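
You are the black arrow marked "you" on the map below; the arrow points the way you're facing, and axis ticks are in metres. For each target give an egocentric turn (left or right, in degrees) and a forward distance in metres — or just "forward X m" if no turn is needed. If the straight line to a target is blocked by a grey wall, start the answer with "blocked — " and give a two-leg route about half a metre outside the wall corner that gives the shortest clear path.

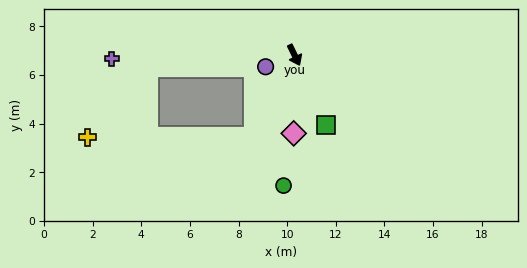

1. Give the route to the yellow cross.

blocked — turn right 52°, forward 3.8 m, then turn right 64°, forward 6.8 m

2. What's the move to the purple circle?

turn right 94°, forward 1.3 m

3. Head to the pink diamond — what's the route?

turn right 27°, forward 3.2 m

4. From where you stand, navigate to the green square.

forward 3.1 m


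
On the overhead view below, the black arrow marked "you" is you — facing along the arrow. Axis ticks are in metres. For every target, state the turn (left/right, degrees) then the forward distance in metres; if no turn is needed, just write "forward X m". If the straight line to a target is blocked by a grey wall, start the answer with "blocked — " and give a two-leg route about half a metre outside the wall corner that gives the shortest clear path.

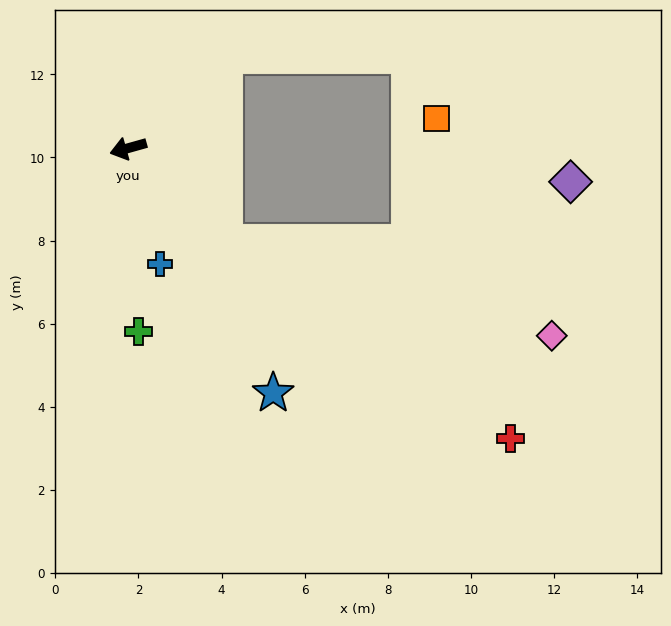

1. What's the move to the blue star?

turn left 105°, forward 6.8 m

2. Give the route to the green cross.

turn left 78°, forward 4.4 m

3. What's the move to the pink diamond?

blocked — turn left 120°, forward 3.2 m, then turn left 28°, forward 8.2 m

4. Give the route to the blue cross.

turn left 90°, forward 2.9 m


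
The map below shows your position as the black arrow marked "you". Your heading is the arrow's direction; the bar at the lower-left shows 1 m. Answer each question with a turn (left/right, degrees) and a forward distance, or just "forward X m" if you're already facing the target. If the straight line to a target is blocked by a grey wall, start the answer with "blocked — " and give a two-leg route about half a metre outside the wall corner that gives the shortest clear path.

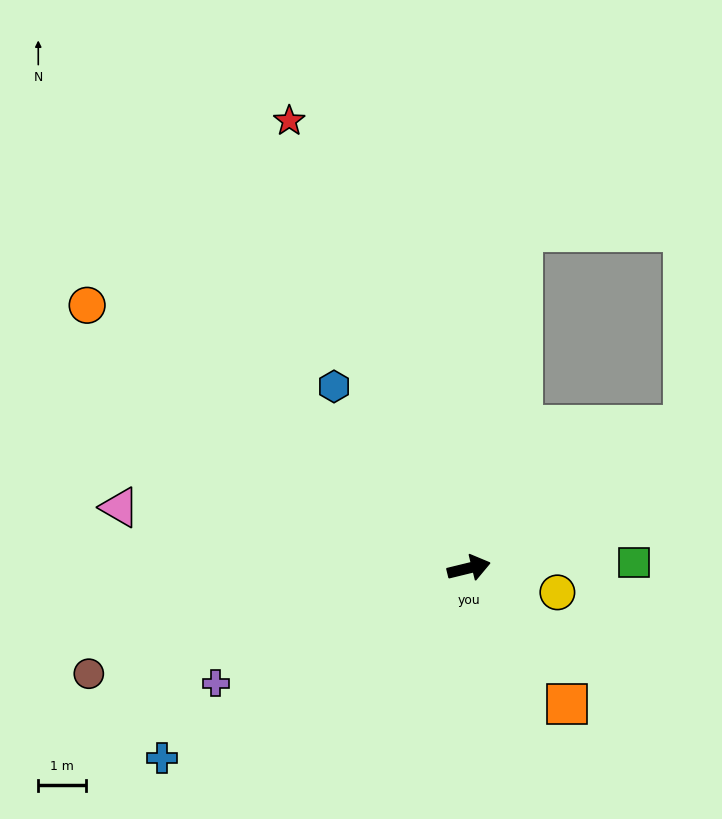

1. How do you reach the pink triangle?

turn left 156°, forward 7.5 m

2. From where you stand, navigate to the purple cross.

turn right 169°, forward 5.9 m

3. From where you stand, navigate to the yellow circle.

turn right 29°, forward 1.9 m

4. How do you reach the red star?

turn left 98°, forward 10.2 m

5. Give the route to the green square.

turn right 12°, forward 3.5 m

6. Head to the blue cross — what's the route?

turn right 162°, forward 7.6 m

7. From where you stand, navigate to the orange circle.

turn left 132°, forward 9.8 m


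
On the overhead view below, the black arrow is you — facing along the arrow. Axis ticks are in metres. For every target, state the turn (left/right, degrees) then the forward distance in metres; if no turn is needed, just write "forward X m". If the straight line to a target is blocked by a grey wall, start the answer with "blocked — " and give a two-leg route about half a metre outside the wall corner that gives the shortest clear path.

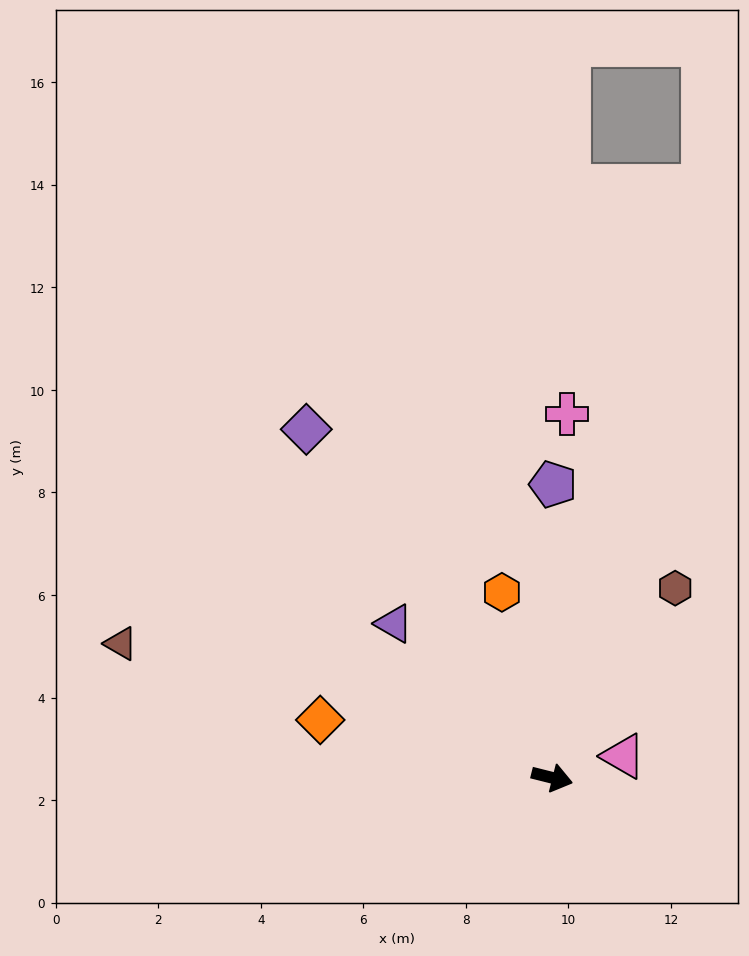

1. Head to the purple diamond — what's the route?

turn left 139°, forward 8.3 m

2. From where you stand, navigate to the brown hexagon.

turn left 71°, forward 4.4 m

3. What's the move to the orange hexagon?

turn left 119°, forward 3.7 m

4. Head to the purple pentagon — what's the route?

turn left 104°, forward 5.7 m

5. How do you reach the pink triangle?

turn left 31°, forward 1.4 m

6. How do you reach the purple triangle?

turn left 150°, forward 4.3 m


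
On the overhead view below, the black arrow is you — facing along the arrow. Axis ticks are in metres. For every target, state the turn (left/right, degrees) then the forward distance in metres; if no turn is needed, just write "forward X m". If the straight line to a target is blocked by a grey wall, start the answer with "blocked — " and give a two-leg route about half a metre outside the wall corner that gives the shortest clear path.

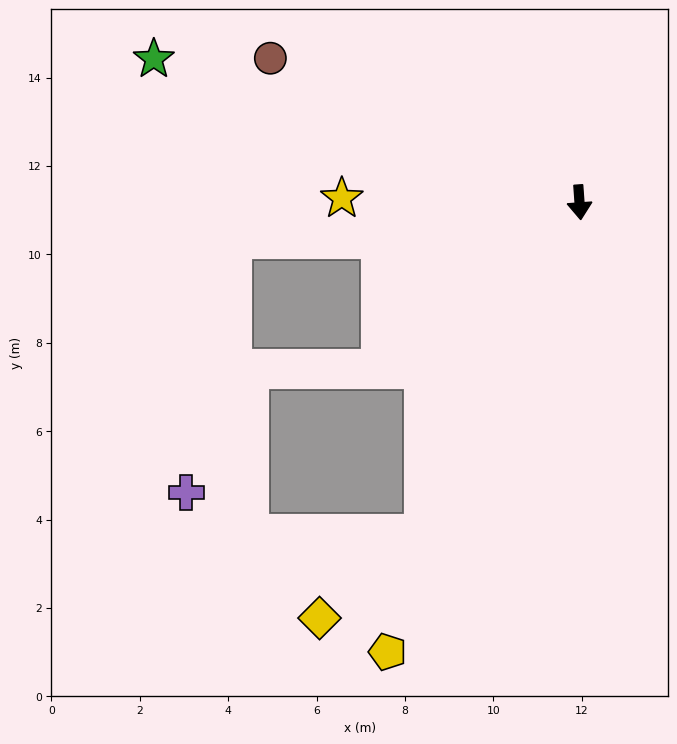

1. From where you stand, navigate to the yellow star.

turn right 95°, forward 5.4 m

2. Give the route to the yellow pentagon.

turn right 27°, forward 11.1 m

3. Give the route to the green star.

turn right 113°, forward 10.2 m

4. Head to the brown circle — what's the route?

turn right 119°, forward 7.7 m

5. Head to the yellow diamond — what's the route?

blocked — turn right 29°, forward 8.3 m, then turn right 25°, forward 3.0 m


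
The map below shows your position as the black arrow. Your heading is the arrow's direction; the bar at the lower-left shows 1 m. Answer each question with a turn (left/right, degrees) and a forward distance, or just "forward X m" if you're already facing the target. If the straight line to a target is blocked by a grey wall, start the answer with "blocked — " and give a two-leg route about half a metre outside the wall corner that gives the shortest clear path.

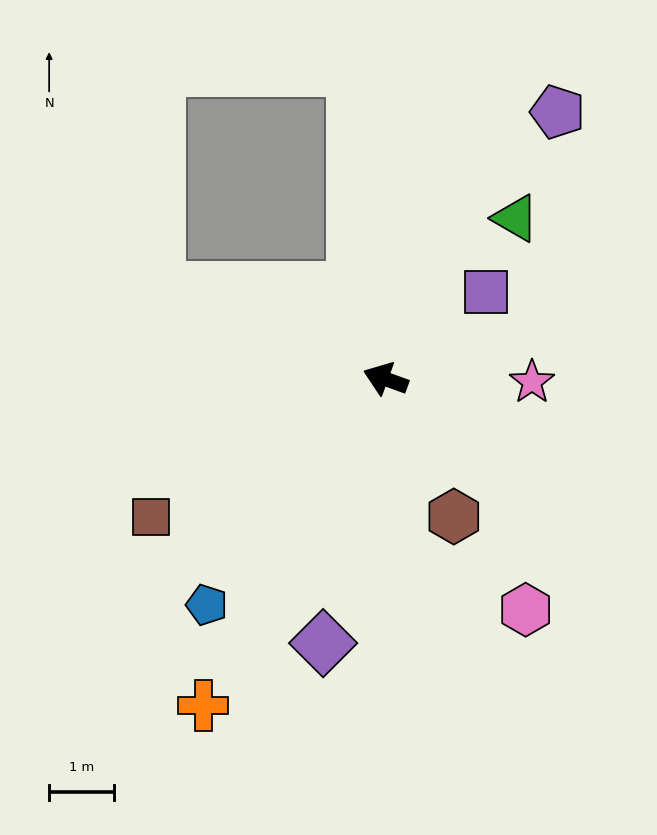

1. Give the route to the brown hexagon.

turn left 136°, forward 2.4 m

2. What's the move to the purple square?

turn right 119°, forward 2.1 m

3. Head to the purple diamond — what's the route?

turn left 97°, forward 4.2 m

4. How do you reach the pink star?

turn right 161°, forward 2.3 m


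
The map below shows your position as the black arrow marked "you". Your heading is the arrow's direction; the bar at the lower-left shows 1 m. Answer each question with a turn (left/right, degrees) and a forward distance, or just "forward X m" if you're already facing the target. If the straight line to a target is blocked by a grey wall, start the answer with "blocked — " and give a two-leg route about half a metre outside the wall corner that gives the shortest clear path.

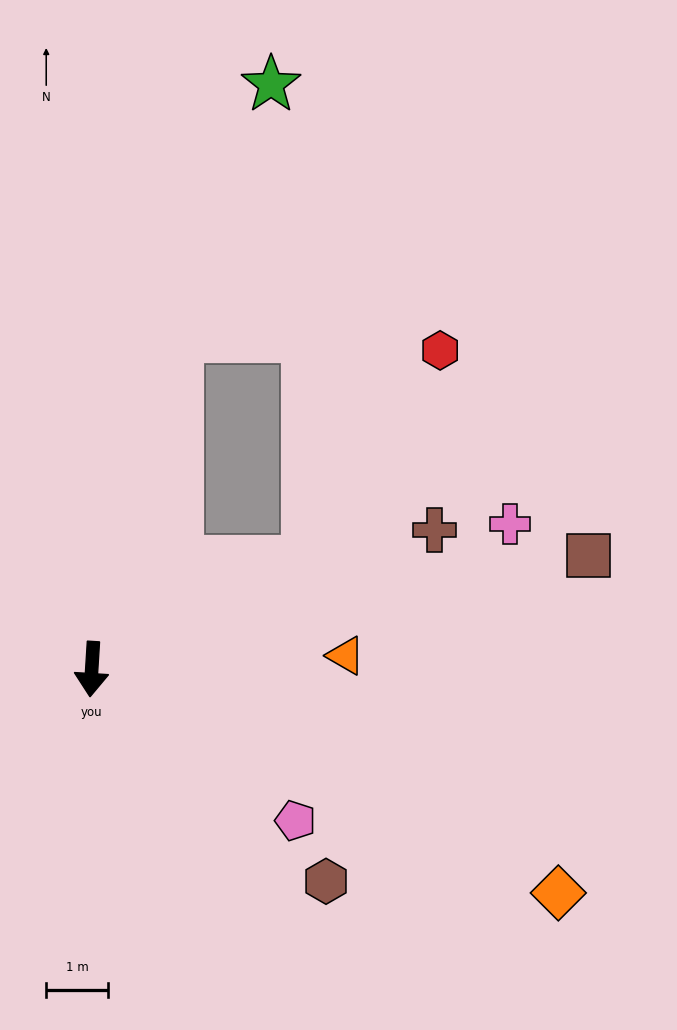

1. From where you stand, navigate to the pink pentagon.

turn left 57°, forward 4.1 m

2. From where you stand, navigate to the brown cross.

turn left 116°, forward 6.0 m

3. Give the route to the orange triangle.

turn left 97°, forward 4.1 m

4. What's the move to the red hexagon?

blocked — turn left 120°, forward 3.9 m, then turn left 31°, forward 4.1 m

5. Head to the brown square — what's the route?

turn left 106°, forward 8.3 m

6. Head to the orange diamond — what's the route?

turn left 68°, forward 8.4 m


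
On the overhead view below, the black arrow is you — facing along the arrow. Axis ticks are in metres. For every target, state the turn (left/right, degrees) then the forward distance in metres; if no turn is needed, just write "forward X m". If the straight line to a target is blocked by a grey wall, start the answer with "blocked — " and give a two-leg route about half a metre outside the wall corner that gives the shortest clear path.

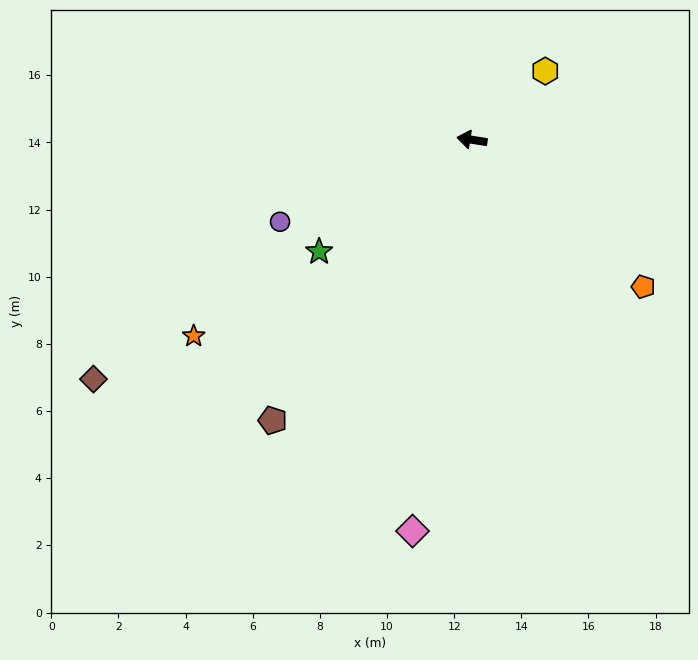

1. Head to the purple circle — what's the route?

turn left 32°, forward 6.2 m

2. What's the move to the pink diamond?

turn left 90°, forward 11.8 m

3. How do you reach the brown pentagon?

turn left 64°, forward 10.3 m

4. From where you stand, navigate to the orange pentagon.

turn left 148°, forward 6.7 m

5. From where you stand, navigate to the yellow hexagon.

turn right 128°, forward 3.0 m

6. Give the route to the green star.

turn left 45°, forward 5.6 m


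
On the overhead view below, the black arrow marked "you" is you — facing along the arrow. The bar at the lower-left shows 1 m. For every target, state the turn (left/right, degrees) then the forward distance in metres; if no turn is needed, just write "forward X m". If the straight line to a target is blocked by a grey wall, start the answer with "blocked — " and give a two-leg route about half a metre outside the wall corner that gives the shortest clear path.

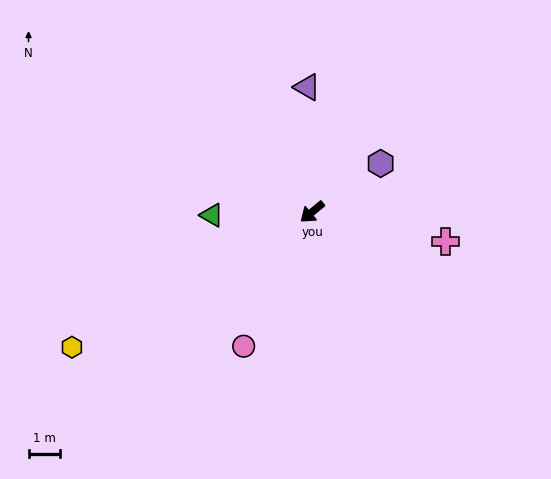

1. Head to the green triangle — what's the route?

turn right 38°, forward 3.2 m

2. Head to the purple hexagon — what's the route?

turn left 176°, forward 2.6 m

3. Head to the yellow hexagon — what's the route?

turn right 10°, forward 8.7 m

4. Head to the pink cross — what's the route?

turn left 128°, forward 4.3 m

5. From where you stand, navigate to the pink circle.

turn left 23°, forward 4.7 m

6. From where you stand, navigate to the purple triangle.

turn right 127°, forward 3.9 m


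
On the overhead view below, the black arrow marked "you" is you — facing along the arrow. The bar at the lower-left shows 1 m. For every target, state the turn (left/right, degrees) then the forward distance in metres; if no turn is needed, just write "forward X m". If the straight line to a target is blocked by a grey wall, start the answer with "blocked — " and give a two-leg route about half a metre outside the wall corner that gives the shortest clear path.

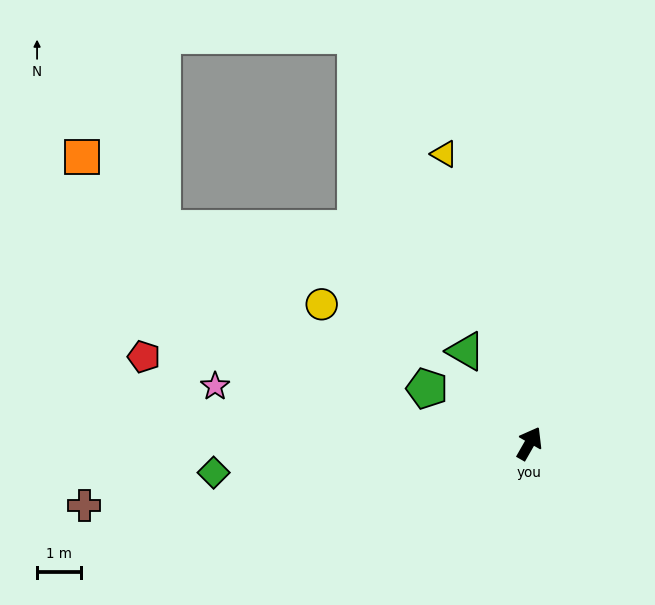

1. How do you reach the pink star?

turn left 109°, forward 7.3 m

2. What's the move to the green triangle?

turn left 64°, forward 2.6 m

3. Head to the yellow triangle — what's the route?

turn left 46°, forward 6.9 m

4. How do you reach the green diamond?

turn left 125°, forward 7.2 m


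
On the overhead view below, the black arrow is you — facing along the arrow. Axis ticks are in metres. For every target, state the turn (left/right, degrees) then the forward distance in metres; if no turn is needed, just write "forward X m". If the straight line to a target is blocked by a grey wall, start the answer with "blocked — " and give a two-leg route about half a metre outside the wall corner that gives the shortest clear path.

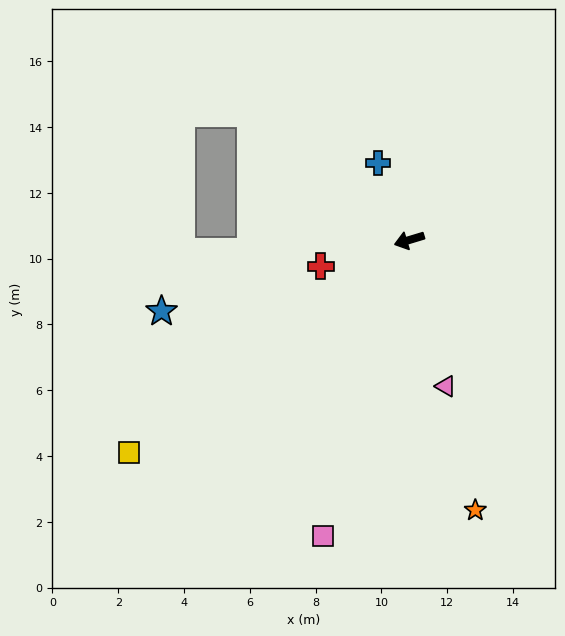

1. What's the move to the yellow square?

turn left 20°, forward 10.7 m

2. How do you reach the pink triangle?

turn left 87°, forward 4.6 m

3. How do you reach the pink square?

turn left 57°, forward 9.4 m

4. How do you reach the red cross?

forward 2.8 m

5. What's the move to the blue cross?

turn right 85°, forward 2.5 m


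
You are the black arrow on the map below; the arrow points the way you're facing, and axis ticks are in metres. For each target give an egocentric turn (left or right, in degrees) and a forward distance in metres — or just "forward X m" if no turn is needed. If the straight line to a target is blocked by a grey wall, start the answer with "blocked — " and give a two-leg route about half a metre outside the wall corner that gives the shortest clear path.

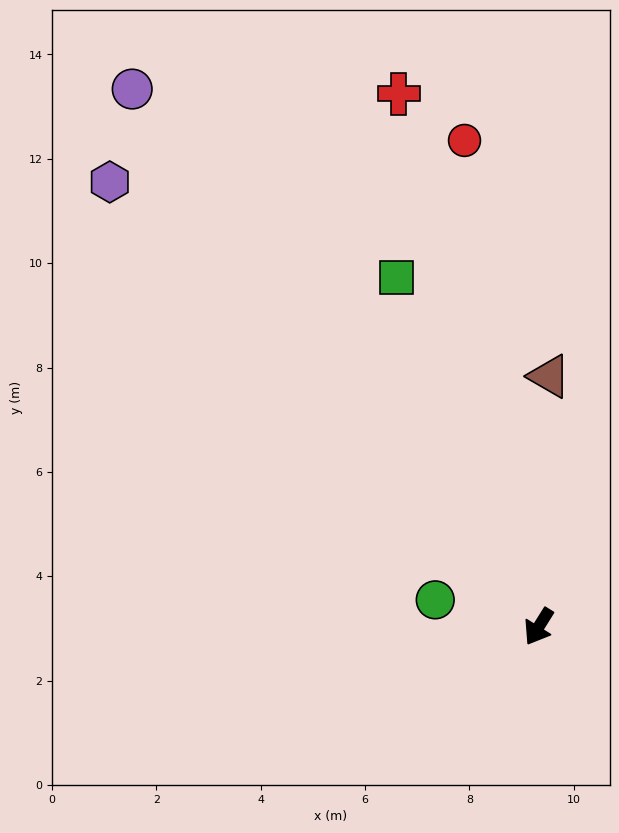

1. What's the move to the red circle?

turn right 139°, forward 9.4 m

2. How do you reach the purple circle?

turn right 111°, forward 12.9 m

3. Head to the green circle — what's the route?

turn right 73°, forward 2.0 m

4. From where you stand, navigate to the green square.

turn right 126°, forward 7.2 m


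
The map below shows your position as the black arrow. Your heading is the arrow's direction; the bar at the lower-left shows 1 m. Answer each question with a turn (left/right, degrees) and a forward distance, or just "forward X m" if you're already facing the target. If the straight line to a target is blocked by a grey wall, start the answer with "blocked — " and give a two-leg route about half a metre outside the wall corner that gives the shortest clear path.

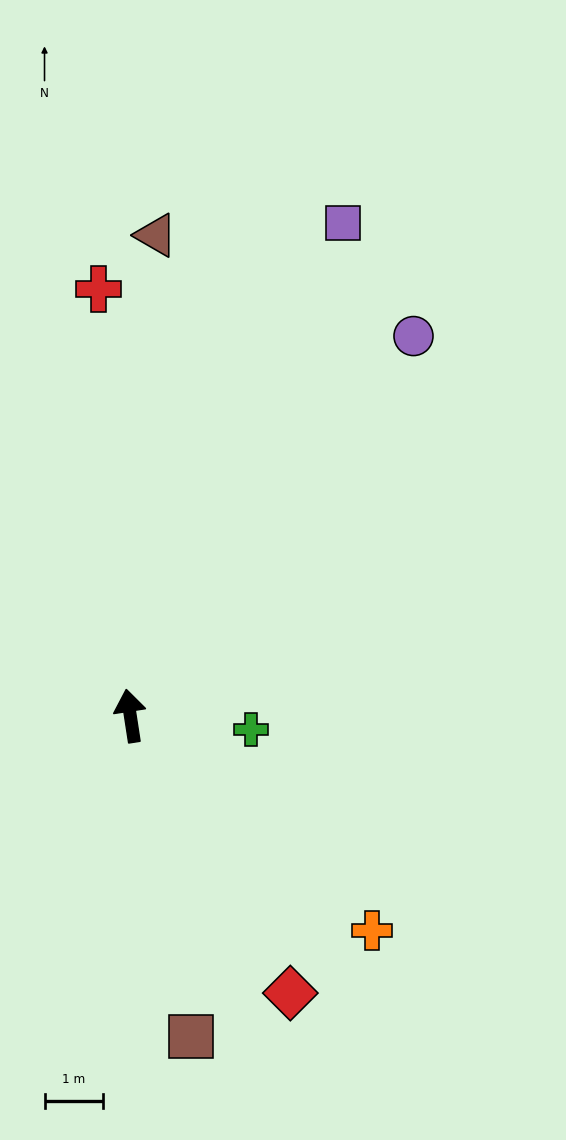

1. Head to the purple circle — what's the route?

turn right 45°, forward 8.1 m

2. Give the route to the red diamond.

turn right 159°, forward 5.5 m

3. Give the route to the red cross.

turn right 4°, forward 7.4 m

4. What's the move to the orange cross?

turn right 140°, forward 5.6 m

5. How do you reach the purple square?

turn right 32°, forward 9.2 m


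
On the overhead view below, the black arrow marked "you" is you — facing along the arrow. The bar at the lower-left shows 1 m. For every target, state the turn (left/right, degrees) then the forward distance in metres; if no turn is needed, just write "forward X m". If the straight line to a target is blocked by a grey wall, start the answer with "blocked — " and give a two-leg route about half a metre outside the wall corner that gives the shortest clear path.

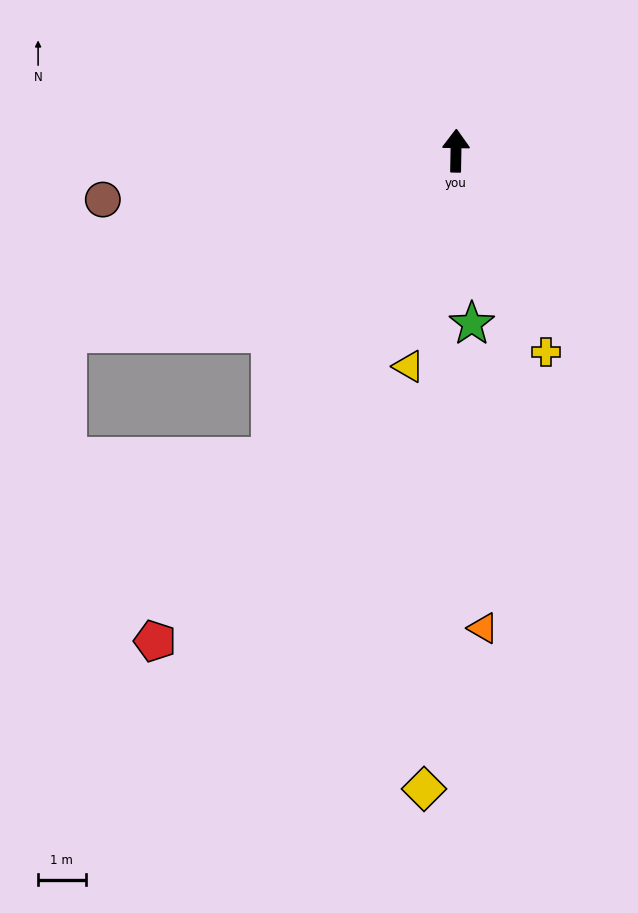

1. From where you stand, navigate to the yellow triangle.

turn left 169°, forward 4.6 m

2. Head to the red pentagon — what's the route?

turn left 149°, forward 12.1 m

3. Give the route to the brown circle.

turn left 99°, forward 7.5 m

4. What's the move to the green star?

turn right 174°, forward 3.7 m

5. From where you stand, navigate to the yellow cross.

turn right 155°, forward 4.6 m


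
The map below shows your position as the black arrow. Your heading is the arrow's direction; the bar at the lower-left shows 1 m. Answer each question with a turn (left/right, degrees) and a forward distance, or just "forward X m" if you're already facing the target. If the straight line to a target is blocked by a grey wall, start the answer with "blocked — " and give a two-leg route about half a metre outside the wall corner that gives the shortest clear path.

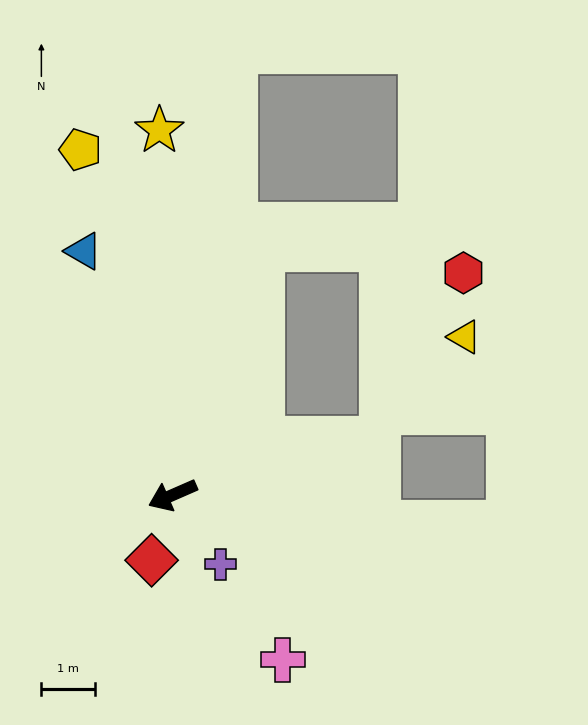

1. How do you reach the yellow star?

turn right 112°, forward 6.8 m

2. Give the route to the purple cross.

turn left 101°, forward 1.6 m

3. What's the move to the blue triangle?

turn right 94°, forward 4.8 m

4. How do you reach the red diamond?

turn left 49°, forward 1.3 m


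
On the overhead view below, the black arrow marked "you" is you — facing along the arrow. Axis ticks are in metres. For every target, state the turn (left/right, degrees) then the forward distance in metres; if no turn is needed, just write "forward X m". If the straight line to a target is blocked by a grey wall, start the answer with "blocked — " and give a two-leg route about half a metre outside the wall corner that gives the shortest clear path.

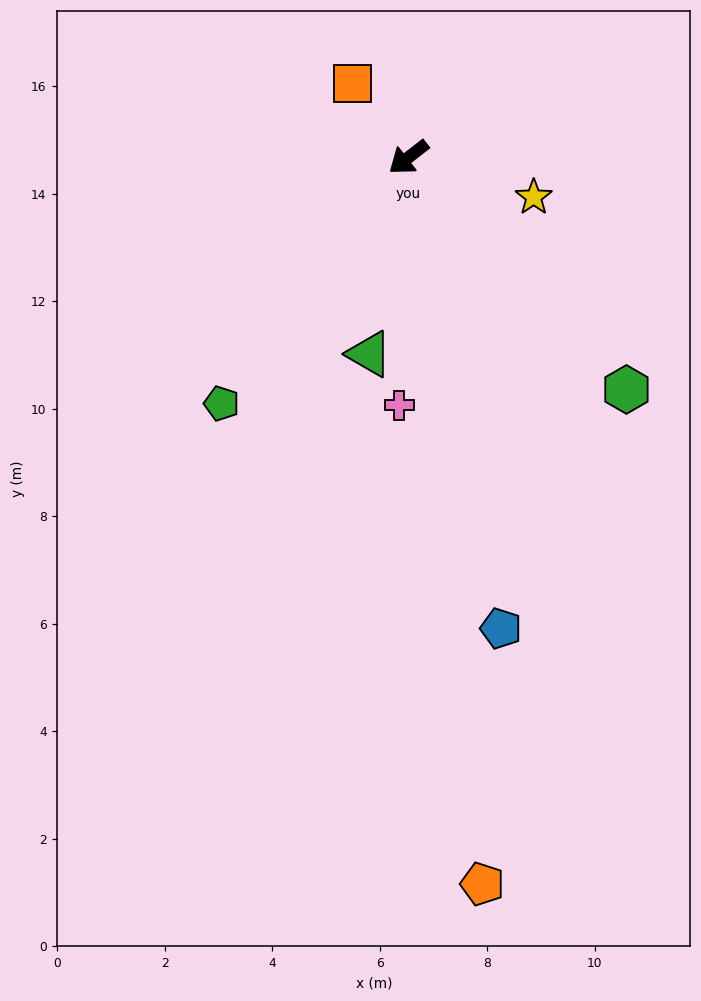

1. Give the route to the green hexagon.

turn left 95°, forward 5.9 m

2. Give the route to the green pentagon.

turn left 15°, forward 5.7 m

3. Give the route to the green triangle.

turn left 41°, forward 3.7 m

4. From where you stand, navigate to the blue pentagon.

turn left 63°, forward 8.9 m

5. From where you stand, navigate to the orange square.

turn right 91°, forward 1.7 m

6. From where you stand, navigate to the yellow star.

turn left 125°, forward 2.4 m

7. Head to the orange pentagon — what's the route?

turn left 58°, forward 13.6 m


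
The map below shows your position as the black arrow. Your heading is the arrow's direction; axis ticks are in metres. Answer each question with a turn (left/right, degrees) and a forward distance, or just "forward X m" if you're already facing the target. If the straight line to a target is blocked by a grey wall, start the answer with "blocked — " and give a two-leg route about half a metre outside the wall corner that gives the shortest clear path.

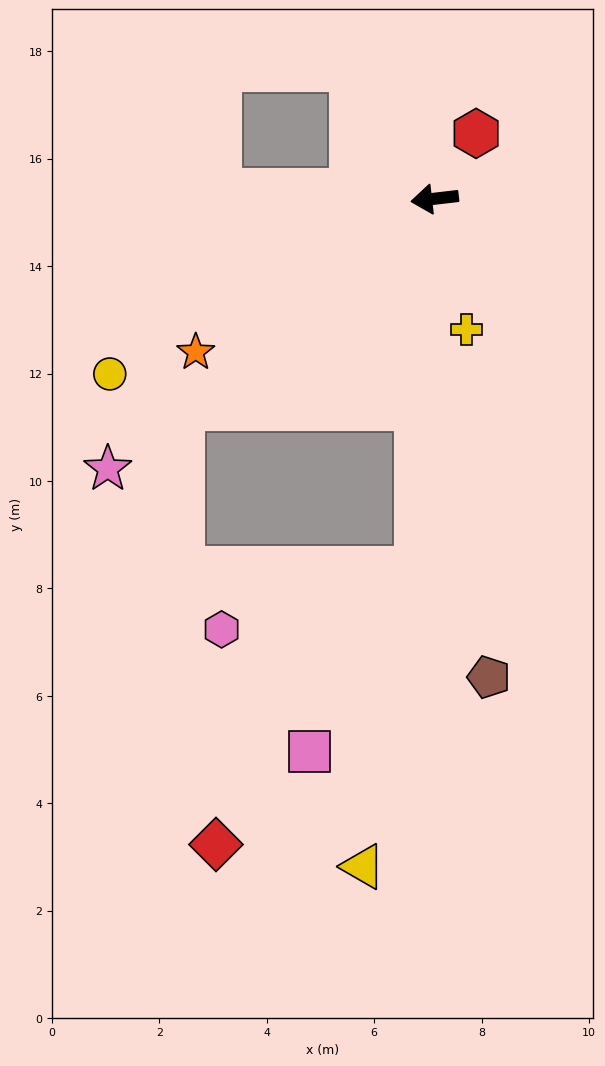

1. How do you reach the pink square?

blocked — turn left 81°, forward 6.9 m, then turn right 28°, forward 4.0 m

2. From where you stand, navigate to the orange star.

turn left 26°, forward 5.3 m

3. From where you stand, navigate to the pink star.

turn left 33°, forward 7.9 m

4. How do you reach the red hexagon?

turn right 129°, forward 1.4 m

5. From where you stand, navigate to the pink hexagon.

blocked — turn left 81°, forward 6.9 m, then turn right 70°, forward 3.8 m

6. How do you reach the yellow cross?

turn left 97°, forward 2.5 m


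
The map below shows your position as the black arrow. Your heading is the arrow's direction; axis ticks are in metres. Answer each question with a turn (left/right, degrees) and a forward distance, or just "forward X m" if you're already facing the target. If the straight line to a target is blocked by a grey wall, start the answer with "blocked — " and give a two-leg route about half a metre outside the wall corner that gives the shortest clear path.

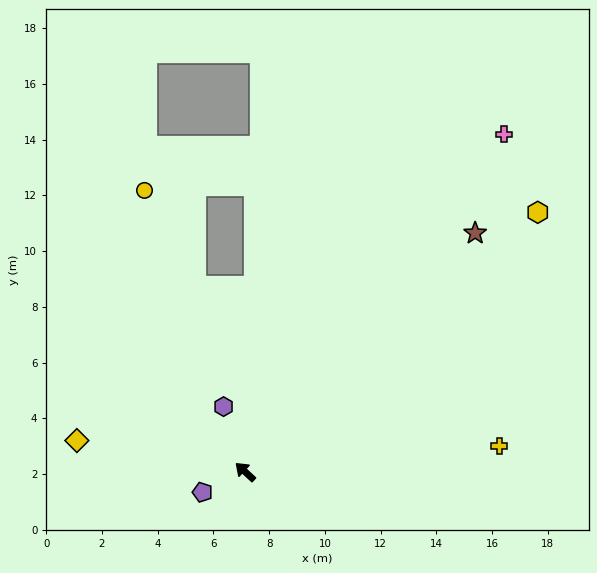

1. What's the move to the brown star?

turn right 91°, forward 11.9 m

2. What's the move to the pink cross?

turn right 85°, forward 15.3 m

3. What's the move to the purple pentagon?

turn left 68°, forward 1.7 m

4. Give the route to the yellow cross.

turn right 131°, forward 9.2 m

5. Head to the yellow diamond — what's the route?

turn left 32°, forward 6.1 m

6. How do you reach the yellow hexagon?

turn right 96°, forward 14.0 m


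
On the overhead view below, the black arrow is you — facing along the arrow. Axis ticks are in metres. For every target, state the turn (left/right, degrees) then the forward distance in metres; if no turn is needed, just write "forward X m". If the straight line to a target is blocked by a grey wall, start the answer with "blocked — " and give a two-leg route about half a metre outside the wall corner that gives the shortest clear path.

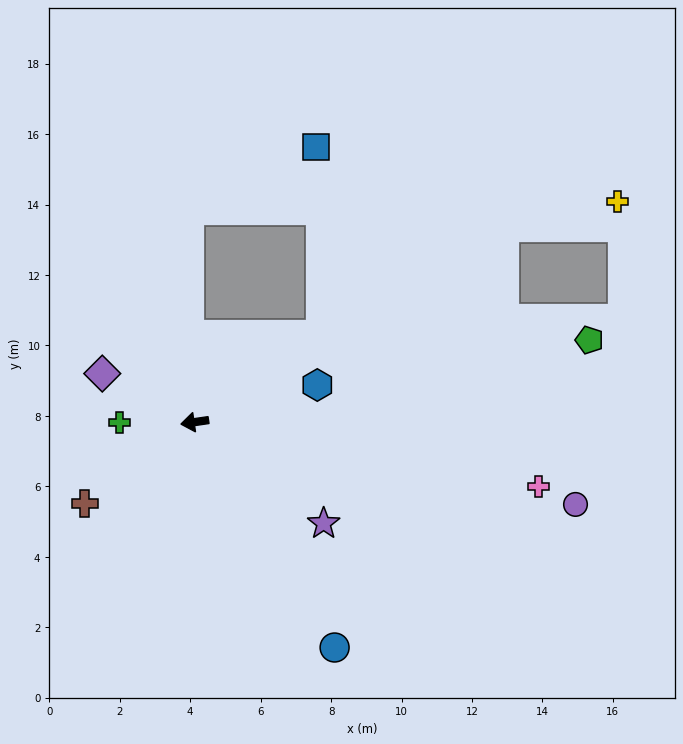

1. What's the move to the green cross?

turn right 8°, forward 2.1 m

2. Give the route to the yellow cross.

blocked — turn right 156°, forward 10.4 m, then turn right 19°, forward 3.3 m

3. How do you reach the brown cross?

turn left 28°, forward 3.9 m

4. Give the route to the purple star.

turn left 134°, forward 4.7 m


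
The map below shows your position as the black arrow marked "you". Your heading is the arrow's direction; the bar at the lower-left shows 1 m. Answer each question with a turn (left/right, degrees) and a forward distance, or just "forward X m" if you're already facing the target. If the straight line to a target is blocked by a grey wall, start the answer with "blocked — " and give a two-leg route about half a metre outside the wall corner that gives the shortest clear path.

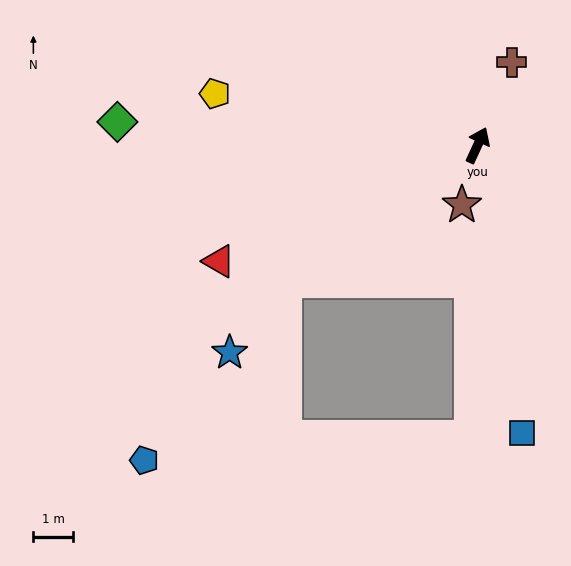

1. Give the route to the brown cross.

turn left 2°, forward 2.3 m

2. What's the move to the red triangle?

turn left 139°, forward 7.1 m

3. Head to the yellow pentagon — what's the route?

turn left 104°, forward 6.7 m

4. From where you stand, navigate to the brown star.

turn right 170°, forward 1.6 m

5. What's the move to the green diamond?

turn left 111°, forward 9.1 m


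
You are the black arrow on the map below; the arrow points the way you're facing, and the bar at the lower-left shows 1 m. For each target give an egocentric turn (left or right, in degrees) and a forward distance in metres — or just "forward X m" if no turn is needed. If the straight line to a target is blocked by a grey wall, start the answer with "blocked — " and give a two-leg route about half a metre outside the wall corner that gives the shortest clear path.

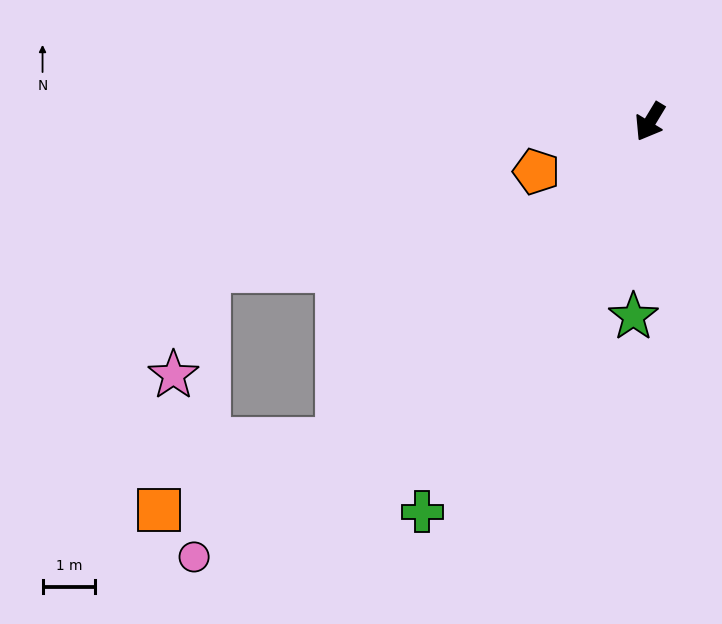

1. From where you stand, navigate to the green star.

turn left 26°, forward 3.7 m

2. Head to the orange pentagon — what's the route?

turn right 35°, forward 2.4 m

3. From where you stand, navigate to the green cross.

forward 8.6 m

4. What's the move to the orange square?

blocked — turn right 13°, forward 8.5 m, then turn right 24°, forward 3.6 m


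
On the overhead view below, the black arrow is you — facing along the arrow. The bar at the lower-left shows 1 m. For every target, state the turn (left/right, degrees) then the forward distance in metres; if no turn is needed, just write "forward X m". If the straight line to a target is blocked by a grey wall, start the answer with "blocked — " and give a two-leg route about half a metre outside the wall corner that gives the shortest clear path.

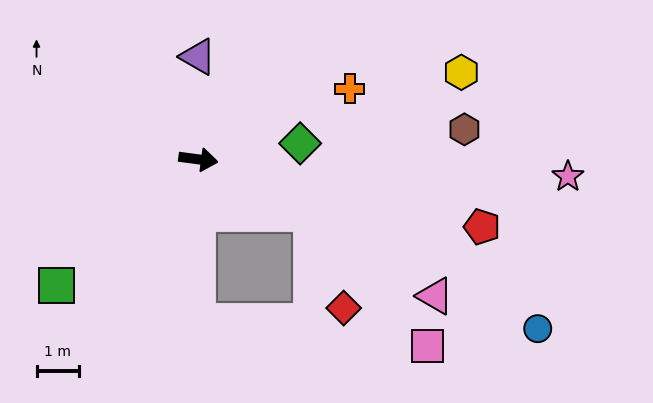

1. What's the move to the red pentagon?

turn right 6°, forward 6.9 m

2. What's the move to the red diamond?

blocked — turn right 18°, forward 3.0 m, then turn right 45°, forward 2.4 m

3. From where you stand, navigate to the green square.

turn right 131°, forward 4.5 m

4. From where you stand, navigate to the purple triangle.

turn left 98°, forward 2.4 m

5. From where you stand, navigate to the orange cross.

turn left 33°, forward 4.0 m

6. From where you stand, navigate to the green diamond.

turn left 17°, forward 2.4 m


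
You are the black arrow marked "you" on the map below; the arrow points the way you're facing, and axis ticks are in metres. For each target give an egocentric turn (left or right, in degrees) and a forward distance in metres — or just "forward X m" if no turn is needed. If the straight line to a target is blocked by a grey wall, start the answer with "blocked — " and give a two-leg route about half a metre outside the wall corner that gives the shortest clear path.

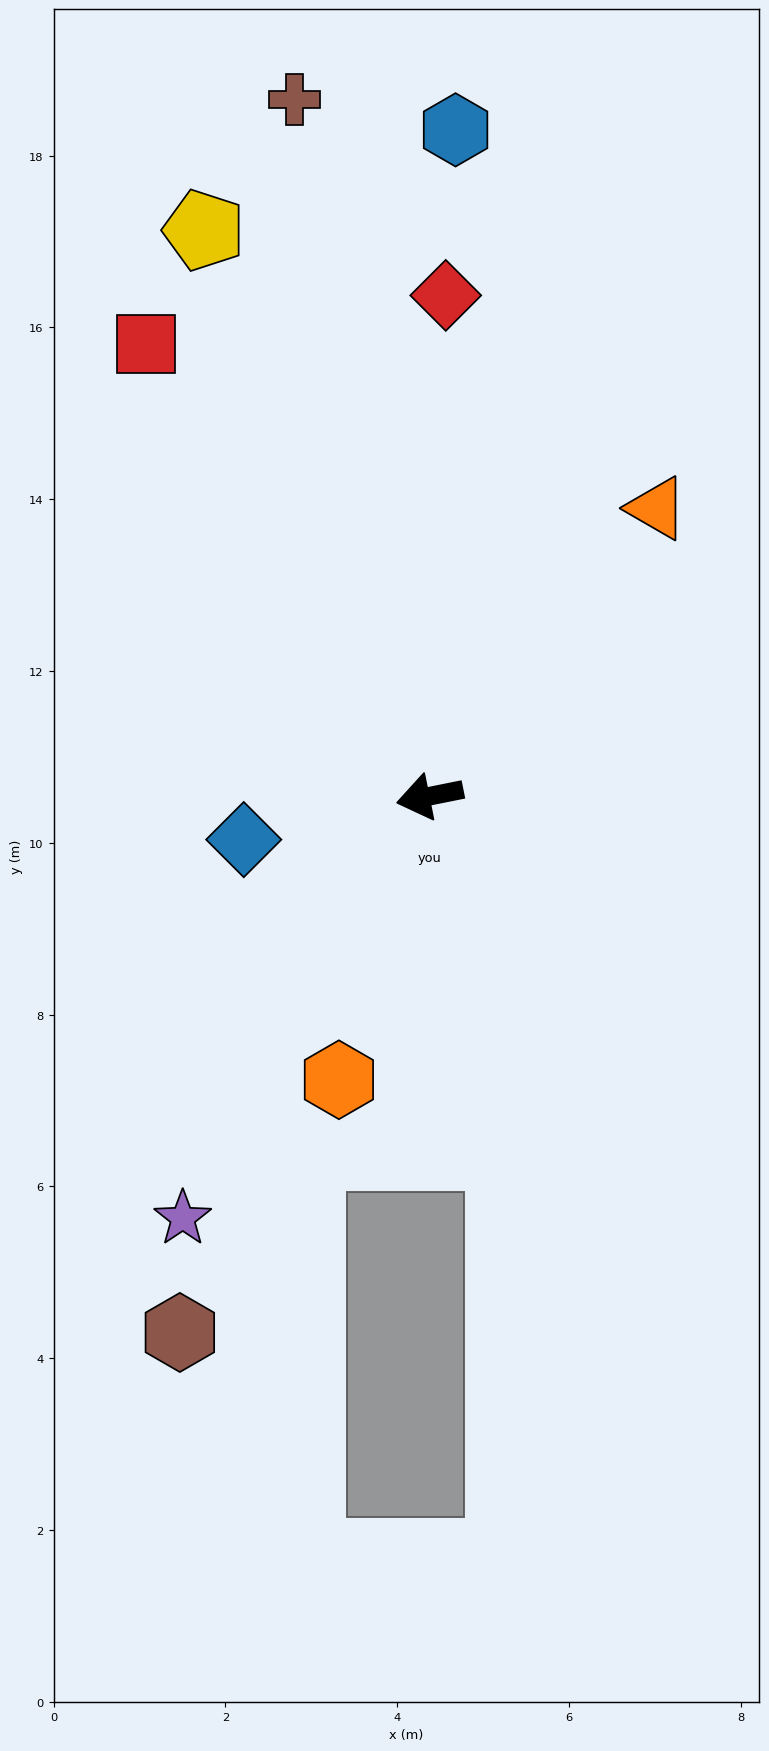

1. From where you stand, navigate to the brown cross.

turn right 90°, forward 8.3 m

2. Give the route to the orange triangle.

turn right 140°, forward 4.3 m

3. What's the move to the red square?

turn right 69°, forward 6.2 m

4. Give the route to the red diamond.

turn right 103°, forward 5.8 m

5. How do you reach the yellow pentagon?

turn right 80°, forward 7.1 m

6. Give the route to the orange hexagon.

turn left 61°, forward 3.5 m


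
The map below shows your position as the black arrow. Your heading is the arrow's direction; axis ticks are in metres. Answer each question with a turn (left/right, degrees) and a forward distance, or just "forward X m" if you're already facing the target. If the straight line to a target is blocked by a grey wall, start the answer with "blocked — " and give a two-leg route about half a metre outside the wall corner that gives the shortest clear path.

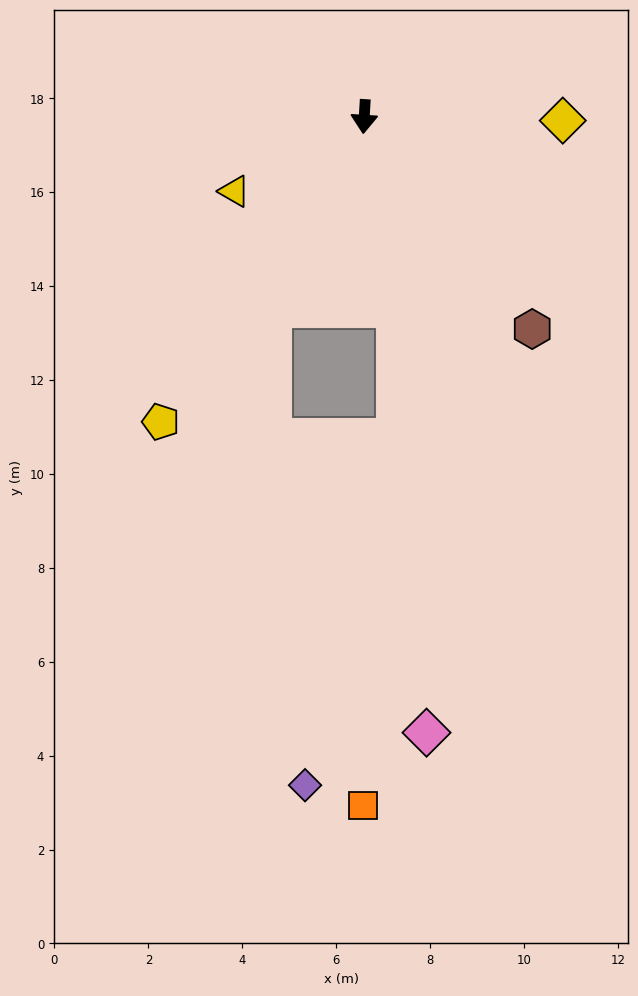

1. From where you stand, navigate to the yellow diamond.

turn left 92°, forward 4.2 m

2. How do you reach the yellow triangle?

turn right 57°, forward 3.2 m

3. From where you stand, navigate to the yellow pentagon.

turn right 30°, forward 7.8 m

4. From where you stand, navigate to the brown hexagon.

turn left 42°, forward 5.8 m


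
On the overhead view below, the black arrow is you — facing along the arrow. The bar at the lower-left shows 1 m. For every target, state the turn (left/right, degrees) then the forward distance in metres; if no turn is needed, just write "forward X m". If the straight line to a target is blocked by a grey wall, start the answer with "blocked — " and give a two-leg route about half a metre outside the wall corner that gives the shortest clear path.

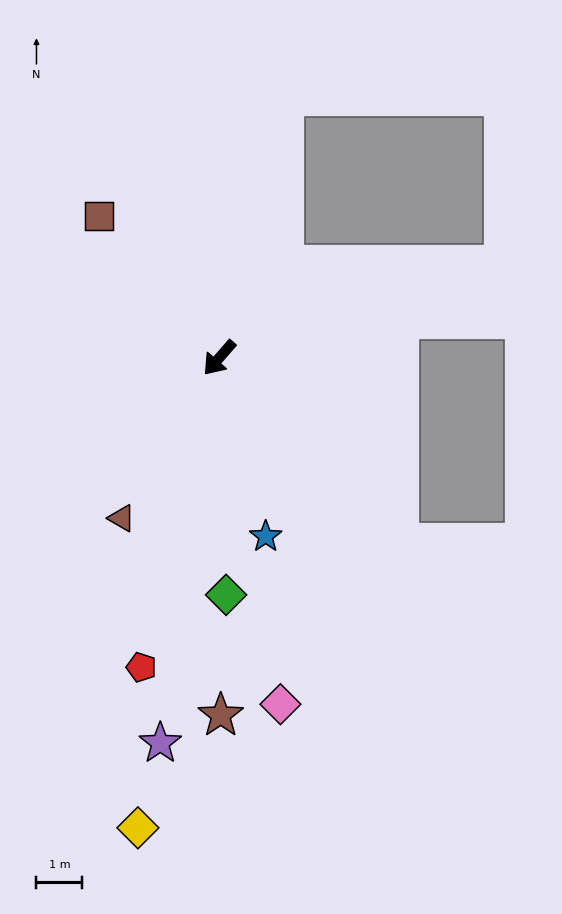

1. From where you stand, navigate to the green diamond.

turn left 43°, forward 5.2 m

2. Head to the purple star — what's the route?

turn left 32°, forward 8.5 m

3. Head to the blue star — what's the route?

turn left 56°, forward 4.0 m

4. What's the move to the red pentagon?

turn left 27°, forward 7.0 m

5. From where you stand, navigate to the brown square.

turn right 99°, forward 4.1 m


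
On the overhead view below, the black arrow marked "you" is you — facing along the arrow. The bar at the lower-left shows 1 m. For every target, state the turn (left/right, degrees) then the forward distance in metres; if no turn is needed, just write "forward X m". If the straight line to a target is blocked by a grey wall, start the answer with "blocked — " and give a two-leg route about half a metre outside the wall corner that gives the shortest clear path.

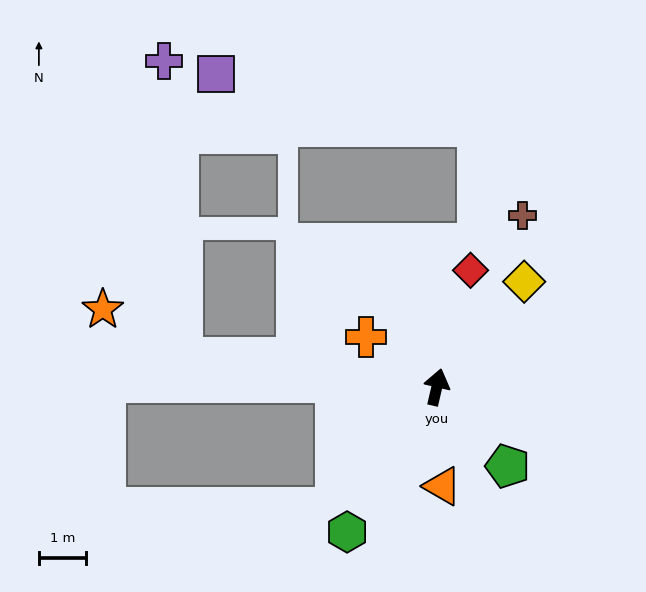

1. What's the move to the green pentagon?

turn right 125°, forward 2.2 m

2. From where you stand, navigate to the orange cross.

turn left 68°, forward 1.8 m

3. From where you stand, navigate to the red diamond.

turn right 3°, forward 2.6 m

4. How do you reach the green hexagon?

turn left 161°, forward 3.6 m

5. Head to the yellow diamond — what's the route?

turn right 27°, forward 2.9 m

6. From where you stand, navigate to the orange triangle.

turn right 164°, forward 2.1 m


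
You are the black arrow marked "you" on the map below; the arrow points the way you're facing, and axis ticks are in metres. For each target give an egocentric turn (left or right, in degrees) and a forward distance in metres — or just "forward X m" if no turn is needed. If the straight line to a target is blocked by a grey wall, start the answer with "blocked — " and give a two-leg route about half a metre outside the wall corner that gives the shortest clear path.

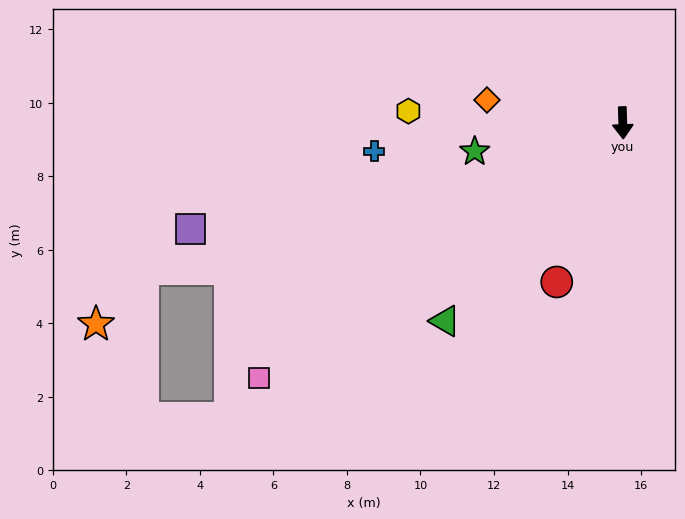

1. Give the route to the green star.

turn right 81°, forward 4.1 m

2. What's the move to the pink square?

turn right 57°, forward 12.1 m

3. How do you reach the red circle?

turn right 24°, forward 4.7 m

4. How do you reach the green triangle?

turn right 44°, forward 7.2 m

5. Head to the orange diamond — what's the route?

turn right 101°, forward 3.7 m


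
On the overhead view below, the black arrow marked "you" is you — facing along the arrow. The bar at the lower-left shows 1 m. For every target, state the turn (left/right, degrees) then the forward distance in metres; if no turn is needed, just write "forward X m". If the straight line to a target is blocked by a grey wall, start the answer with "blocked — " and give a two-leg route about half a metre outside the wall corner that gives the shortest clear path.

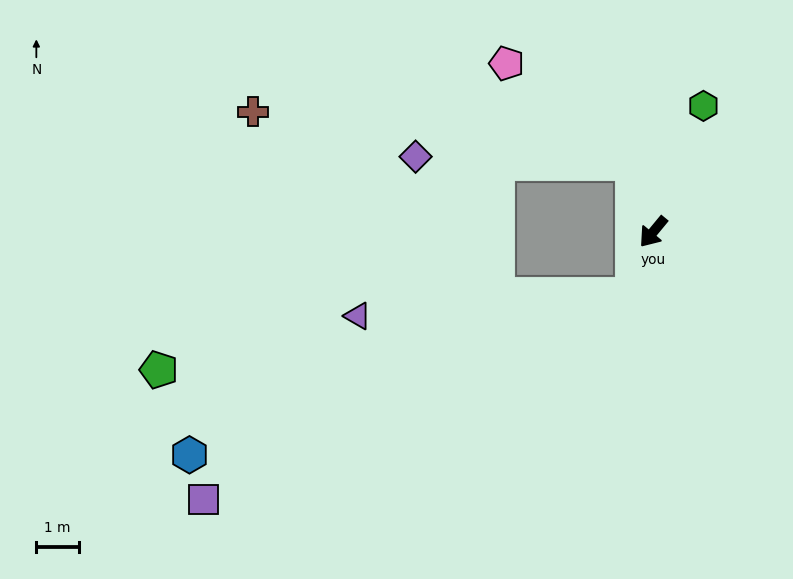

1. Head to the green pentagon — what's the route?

blocked — turn left 22°, forward 1.6 m, then turn right 63°, forward 11.3 m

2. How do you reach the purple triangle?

blocked — turn left 22°, forward 1.6 m, then turn right 68°, forward 6.5 m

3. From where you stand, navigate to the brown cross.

blocked — turn right 124°, forward 1.7 m, then turn left 66°, forward 9.1 m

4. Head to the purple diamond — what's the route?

blocked — turn right 124°, forward 1.7 m, then turn left 72°, forward 5.1 m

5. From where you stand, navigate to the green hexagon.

turn right 162°, forward 3.2 m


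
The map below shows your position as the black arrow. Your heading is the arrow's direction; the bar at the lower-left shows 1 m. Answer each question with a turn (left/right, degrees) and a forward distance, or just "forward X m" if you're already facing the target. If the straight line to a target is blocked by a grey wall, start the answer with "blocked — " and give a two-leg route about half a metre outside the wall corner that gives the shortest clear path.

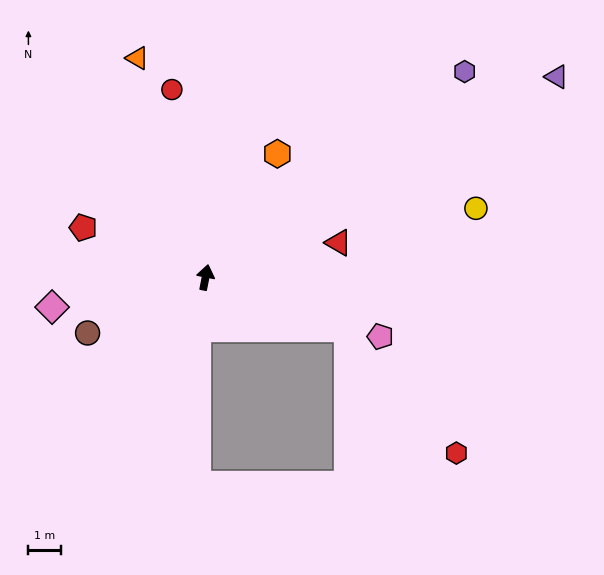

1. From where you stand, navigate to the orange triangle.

turn left 28°, forward 7.0 m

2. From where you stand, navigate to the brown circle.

turn left 126°, forward 4.0 m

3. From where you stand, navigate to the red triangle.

turn right 64°, forward 4.2 m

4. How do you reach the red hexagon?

blocked — turn right 99°, forward 4.6 m, then turn right 29°, forward 5.1 m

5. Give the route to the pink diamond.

turn left 112°, forward 4.8 m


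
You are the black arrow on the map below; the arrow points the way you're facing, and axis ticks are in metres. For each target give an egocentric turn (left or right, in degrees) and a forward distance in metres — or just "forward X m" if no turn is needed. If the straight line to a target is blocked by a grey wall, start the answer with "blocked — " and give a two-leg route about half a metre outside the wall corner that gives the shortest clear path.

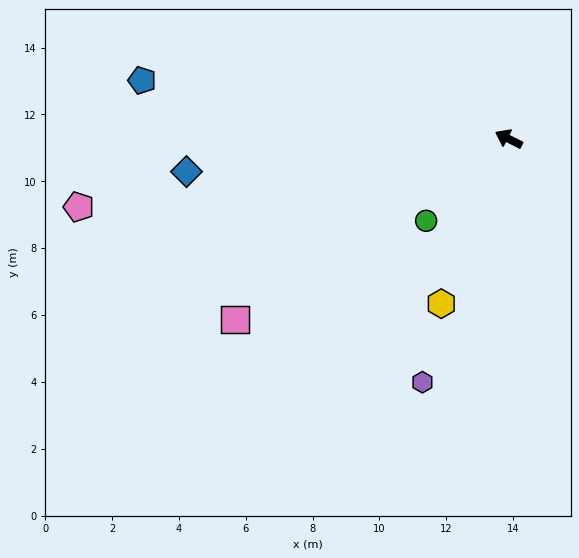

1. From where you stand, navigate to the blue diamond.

turn left 33°, forward 9.7 m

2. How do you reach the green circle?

turn left 72°, forward 3.5 m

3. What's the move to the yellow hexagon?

turn left 95°, forward 5.3 m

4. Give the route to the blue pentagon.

turn left 18°, forward 11.1 m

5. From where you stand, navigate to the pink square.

turn left 60°, forward 9.8 m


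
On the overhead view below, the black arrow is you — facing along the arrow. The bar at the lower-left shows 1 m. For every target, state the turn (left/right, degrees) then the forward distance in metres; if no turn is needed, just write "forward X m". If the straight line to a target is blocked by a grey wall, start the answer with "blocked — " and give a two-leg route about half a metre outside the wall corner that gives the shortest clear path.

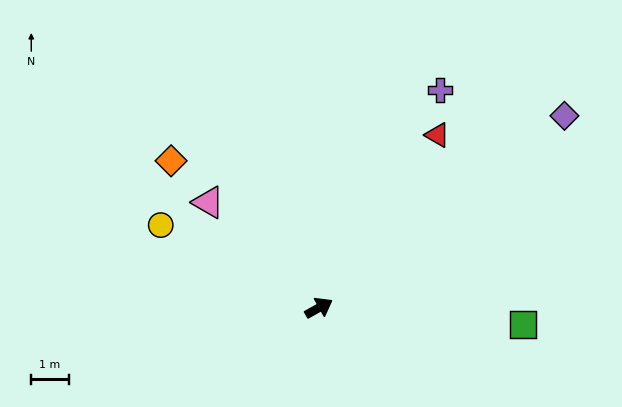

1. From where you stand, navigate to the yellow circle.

turn left 123°, forward 4.8 m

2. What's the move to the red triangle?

turn left 26°, forward 5.6 m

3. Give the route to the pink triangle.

turn left 107°, forward 4.1 m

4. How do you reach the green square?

turn right 34°, forward 5.5 m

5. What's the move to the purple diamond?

turn left 9°, forward 8.3 m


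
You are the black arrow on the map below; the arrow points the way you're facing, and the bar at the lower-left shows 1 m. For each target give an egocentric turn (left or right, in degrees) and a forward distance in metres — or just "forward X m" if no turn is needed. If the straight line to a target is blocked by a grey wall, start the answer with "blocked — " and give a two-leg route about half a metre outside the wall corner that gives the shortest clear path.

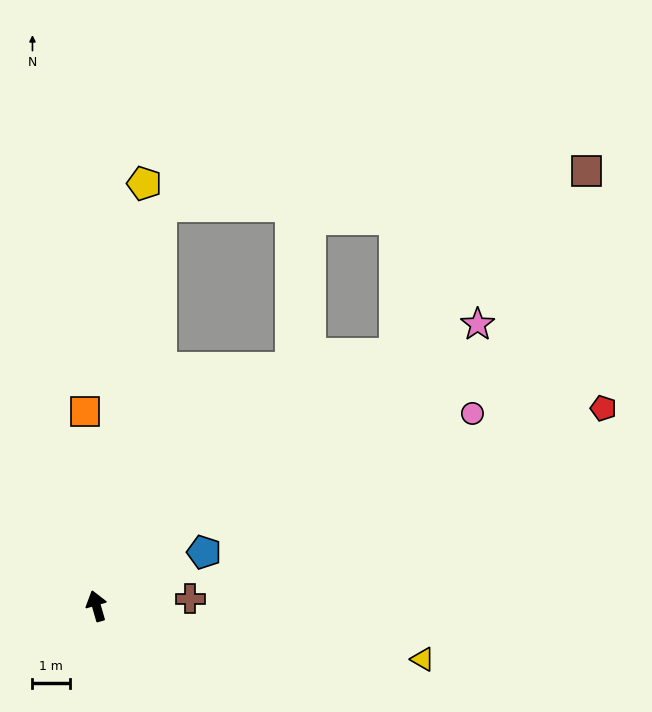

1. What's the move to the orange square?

turn right 13°, forward 5.2 m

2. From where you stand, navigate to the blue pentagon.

turn right 79°, forward 3.2 m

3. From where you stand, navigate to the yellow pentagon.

turn right 22°, forward 11.3 m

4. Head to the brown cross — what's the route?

turn right 102°, forward 2.5 m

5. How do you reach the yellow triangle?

turn right 115°, forward 8.8 m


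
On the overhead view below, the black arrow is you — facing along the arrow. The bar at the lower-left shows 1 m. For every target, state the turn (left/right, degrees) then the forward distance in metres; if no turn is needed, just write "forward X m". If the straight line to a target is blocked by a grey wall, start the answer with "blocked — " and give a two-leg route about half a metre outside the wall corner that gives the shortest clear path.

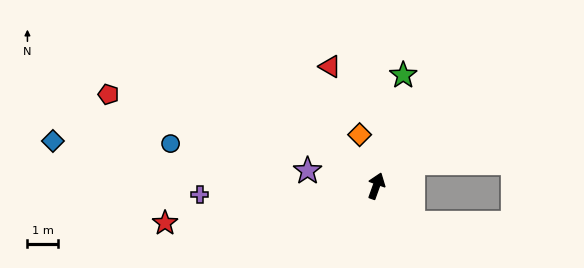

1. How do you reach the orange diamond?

turn left 38°, forward 1.8 m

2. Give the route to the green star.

turn left 6°, forward 3.7 m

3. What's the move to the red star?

turn left 120°, forward 7.0 m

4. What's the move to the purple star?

turn left 97°, forward 2.3 m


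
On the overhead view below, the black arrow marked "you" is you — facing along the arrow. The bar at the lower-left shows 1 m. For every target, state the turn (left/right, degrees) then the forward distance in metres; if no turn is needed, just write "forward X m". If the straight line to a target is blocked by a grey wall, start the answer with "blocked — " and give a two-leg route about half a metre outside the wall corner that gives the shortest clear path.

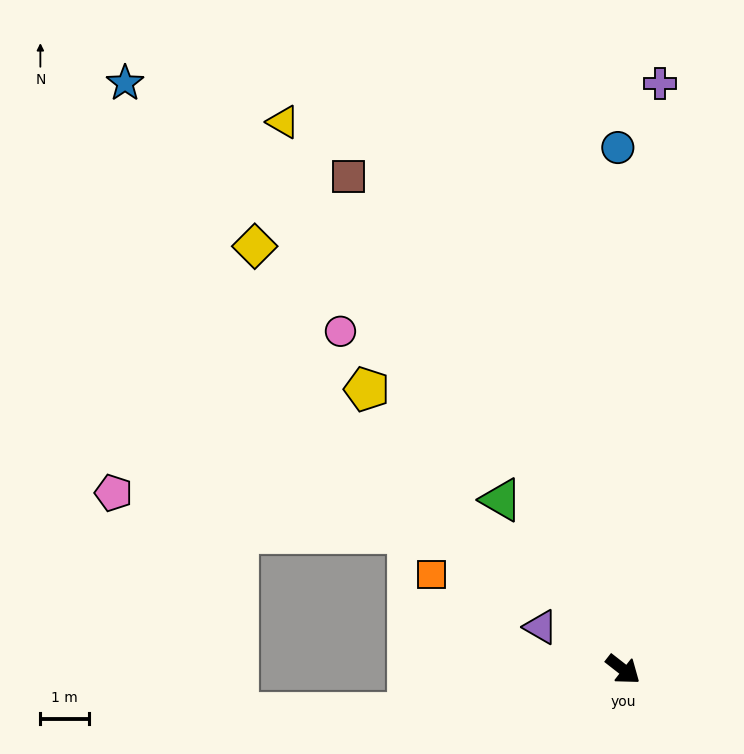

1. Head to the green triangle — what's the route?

turn left 164°, forward 4.3 m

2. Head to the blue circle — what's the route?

turn left 129°, forward 10.7 m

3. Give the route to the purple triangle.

turn right 169°, forward 1.9 m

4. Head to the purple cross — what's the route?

turn left 124°, forward 12.0 m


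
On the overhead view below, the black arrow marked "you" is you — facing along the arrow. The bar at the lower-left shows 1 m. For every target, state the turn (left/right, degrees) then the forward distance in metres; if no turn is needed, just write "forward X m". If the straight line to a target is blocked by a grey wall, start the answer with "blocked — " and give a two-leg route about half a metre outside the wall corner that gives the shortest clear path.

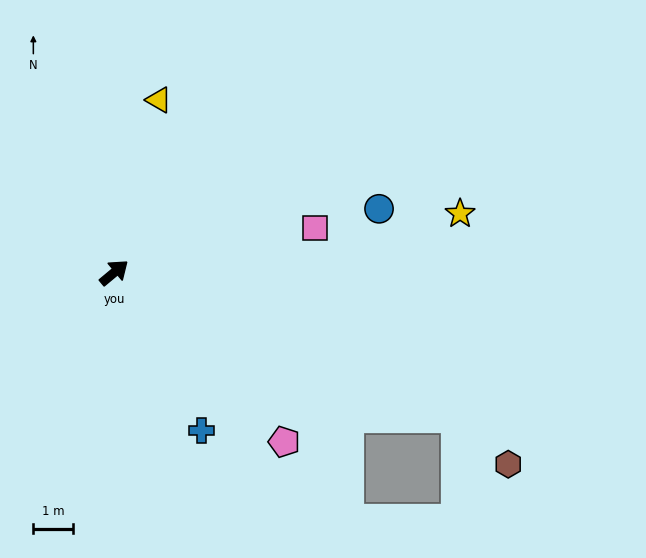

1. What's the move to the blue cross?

turn right 101°, forward 4.5 m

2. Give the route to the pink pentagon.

turn right 85°, forward 6.0 m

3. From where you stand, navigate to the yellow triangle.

turn left 36°, forward 4.4 m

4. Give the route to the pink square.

turn right 27°, forward 5.1 m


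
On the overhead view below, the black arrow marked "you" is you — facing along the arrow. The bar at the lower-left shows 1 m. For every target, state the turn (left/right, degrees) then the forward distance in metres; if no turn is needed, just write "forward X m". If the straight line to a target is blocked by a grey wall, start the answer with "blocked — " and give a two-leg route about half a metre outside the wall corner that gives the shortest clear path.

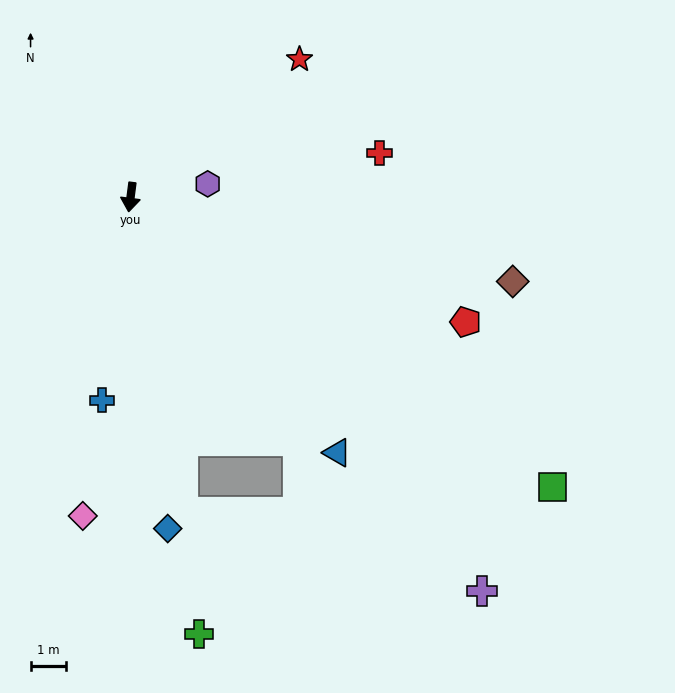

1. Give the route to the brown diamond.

turn left 85°, forward 11.0 m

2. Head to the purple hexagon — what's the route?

turn left 107°, forward 2.2 m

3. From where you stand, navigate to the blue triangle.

turn left 46°, forward 9.3 m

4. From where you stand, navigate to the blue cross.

forward 5.8 m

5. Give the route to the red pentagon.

turn left 77°, forward 10.1 m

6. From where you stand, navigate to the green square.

turn left 63°, forward 14.4 m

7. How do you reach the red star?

turn left 137°, forward 6.1 m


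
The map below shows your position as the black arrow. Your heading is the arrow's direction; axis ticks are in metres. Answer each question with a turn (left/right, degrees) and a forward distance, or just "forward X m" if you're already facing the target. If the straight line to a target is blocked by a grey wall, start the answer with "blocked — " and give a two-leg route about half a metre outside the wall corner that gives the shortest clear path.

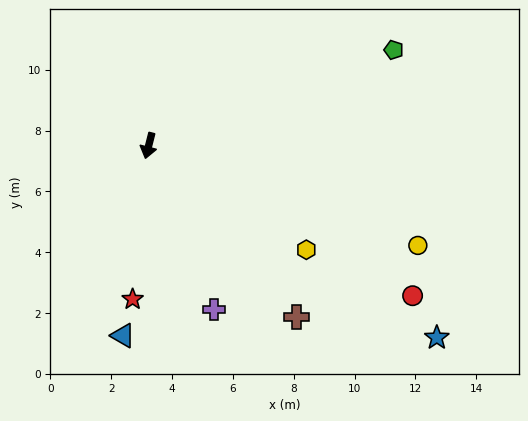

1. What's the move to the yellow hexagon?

turn left 71°, forward 6.2 m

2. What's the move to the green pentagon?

turn left 126°, forward 8.6 m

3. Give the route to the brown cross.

turn left 55°, forward 7.4 m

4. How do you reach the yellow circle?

turn left 84°, forward 9.4 m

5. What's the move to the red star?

turn left 8°, forward 5.1 m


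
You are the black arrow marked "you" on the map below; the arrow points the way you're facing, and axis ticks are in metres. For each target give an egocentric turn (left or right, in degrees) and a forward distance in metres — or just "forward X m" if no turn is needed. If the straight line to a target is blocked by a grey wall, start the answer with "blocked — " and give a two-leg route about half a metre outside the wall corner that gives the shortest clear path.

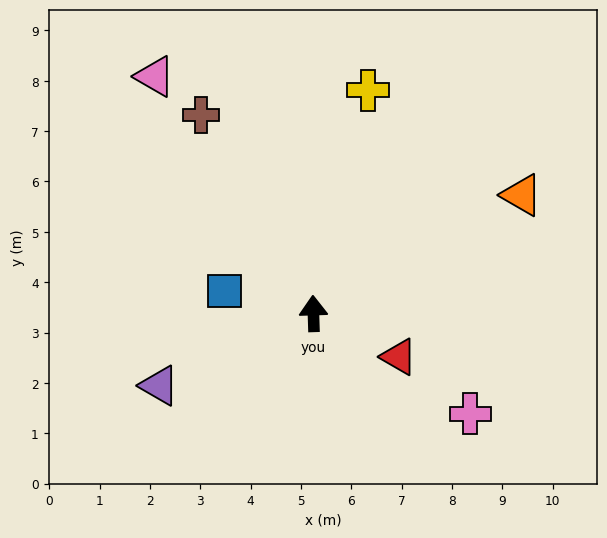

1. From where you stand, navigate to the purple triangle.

turn left 113°, forward 3.4 m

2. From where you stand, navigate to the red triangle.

turn right 119°, forward 1.9 m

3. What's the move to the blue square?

turn left 74°, forward 1.8 m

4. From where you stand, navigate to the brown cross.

turn left 28°, forward 4.5 m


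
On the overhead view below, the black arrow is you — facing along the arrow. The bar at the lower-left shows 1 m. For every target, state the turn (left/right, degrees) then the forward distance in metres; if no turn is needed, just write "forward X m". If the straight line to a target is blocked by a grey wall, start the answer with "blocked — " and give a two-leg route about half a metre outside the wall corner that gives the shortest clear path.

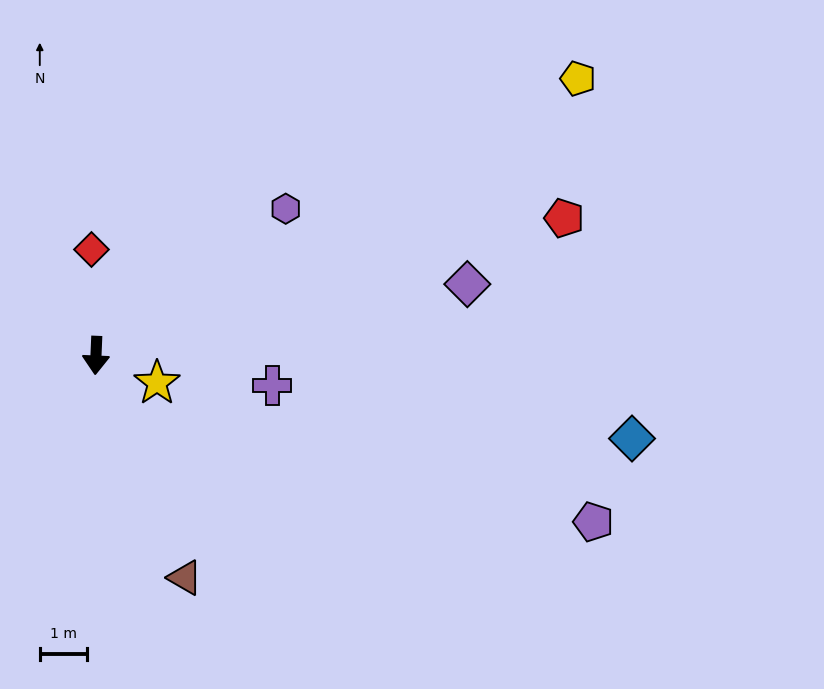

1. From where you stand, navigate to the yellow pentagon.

turn left 122°, forward 11.7 m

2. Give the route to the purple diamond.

turn left 103°, forward 7.9 m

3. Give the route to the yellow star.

turn left 68°, forward 1.4 m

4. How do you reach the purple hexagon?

turn left 130°, forward 5.0 m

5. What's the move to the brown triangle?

turn left 24°, forward 5.0 m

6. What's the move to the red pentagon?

turn left 109°, forward 10.2 m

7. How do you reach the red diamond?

turn right 175°, forward 2.2 m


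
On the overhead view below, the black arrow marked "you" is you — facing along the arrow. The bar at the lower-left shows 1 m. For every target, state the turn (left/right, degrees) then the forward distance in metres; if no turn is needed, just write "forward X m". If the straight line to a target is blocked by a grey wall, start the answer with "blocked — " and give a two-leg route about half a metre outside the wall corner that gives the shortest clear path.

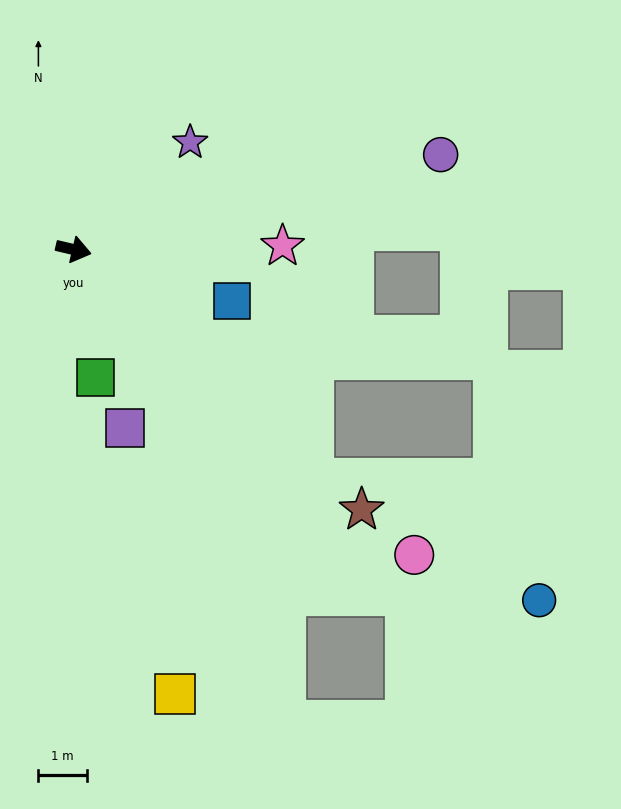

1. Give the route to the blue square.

turn right 5°, forward 3.4 m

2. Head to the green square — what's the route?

turn right 67°, forward 2.7 m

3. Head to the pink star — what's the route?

turn left 14°, forward 4.3 m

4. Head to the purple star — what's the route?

turn left 56°, forward 3.3 m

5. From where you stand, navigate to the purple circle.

turn left 28°, forward 7.8 m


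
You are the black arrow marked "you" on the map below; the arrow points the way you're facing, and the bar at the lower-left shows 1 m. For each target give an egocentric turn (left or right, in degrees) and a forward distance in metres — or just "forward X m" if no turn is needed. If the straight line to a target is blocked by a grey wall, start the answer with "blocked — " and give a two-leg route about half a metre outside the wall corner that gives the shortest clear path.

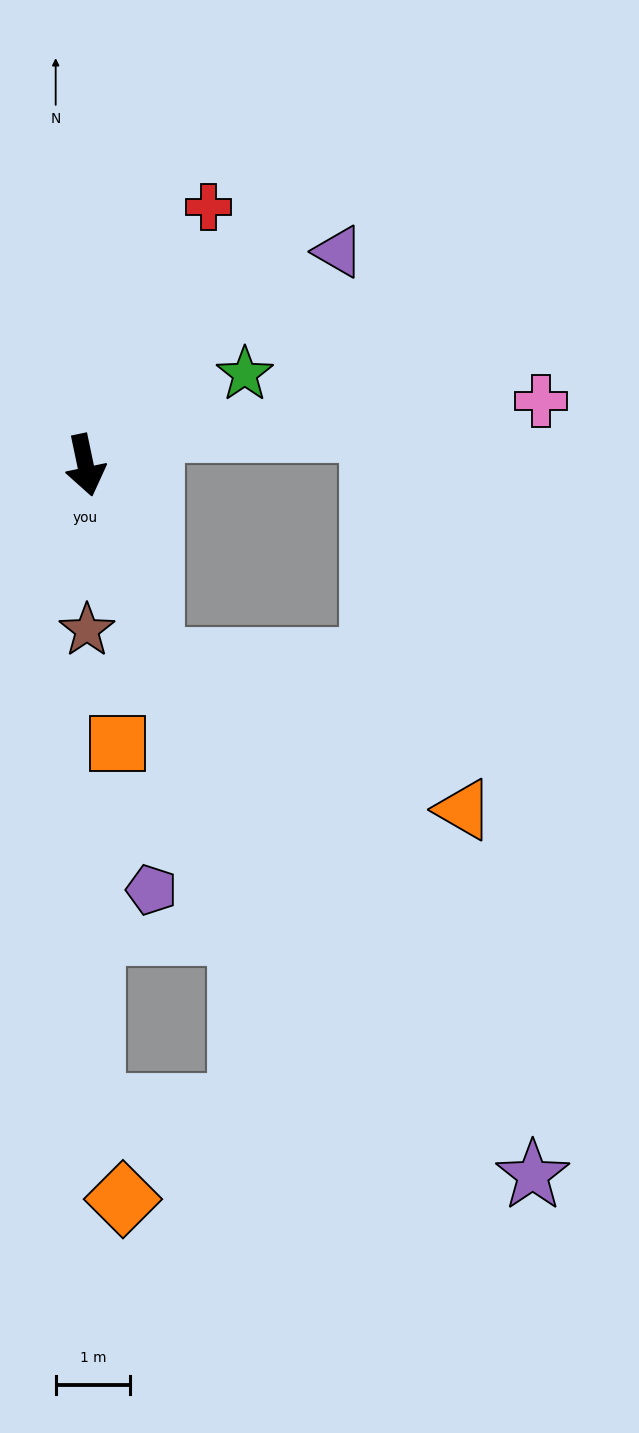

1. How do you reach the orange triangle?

blocked — turn left 7°, forward 2.8 m, then turn left 45°, forward 4.6 m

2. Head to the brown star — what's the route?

turn right 11°, forward 2.2 m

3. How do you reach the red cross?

turn left 143°, forward 3.8 m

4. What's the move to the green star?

turn left 108°, forward 2.5 m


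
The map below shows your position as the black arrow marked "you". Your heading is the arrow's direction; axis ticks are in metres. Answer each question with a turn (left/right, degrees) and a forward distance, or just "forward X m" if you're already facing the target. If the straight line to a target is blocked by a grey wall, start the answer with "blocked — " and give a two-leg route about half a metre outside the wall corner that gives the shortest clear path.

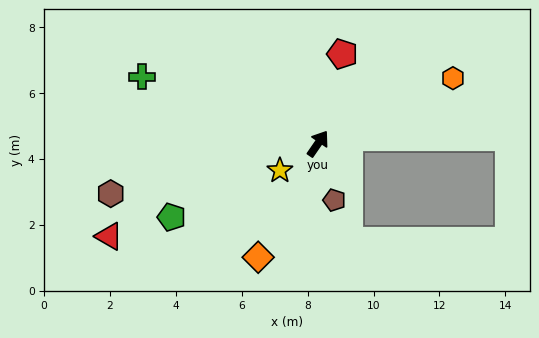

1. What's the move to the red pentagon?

turn left 19°, forward 2.8 m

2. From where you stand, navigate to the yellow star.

turn left 160°, forward 1.4 m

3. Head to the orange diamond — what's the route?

turn right 173°, forward 3.9 m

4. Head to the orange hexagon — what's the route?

turn right 30°, forward 4.6 m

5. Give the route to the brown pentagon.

turn right 129°, forward 1.8 m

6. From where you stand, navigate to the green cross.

turn left 104°, forward 5.7 m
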